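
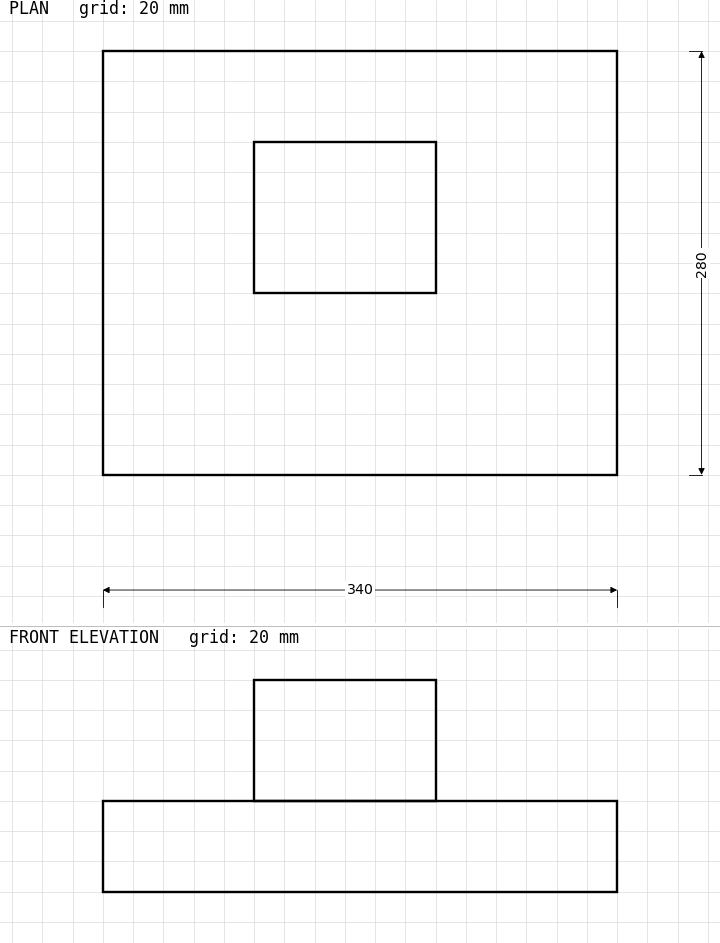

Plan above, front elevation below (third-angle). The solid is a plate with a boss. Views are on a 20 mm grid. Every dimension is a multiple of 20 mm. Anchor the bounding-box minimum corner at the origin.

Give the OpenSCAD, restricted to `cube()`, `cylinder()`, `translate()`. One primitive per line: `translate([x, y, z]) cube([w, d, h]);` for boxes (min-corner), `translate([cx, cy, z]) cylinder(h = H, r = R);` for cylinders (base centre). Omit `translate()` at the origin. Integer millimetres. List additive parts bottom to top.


cube([340, 280, 60]);
translate([100, 120, 60]) cube([120, 100, 80]);


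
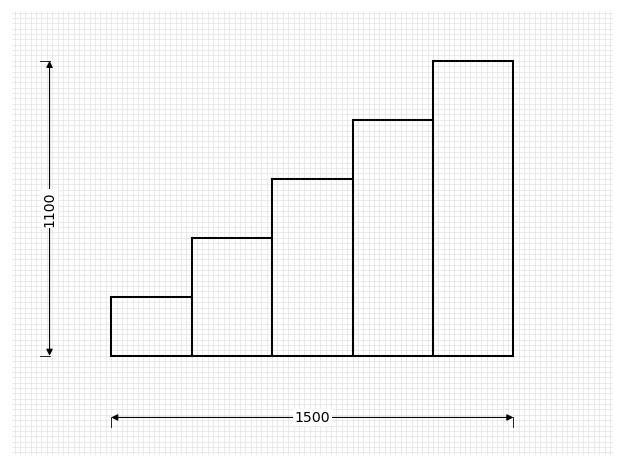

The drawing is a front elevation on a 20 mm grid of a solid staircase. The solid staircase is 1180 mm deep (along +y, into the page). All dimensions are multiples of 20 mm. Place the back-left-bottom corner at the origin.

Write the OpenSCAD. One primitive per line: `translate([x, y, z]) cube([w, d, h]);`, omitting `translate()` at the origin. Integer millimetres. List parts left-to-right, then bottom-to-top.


cube([300, 1180, 220]);
translate([300, 0, 0]) cube([300, 1180, 440]);
translate([600, 0, 0]) cube([300, 1180, 660]);
translate([900, 0, 0]) cube([300, 1180, 880]);
translate([1200, 0, 0]) cube([300, 1180, 1100]);


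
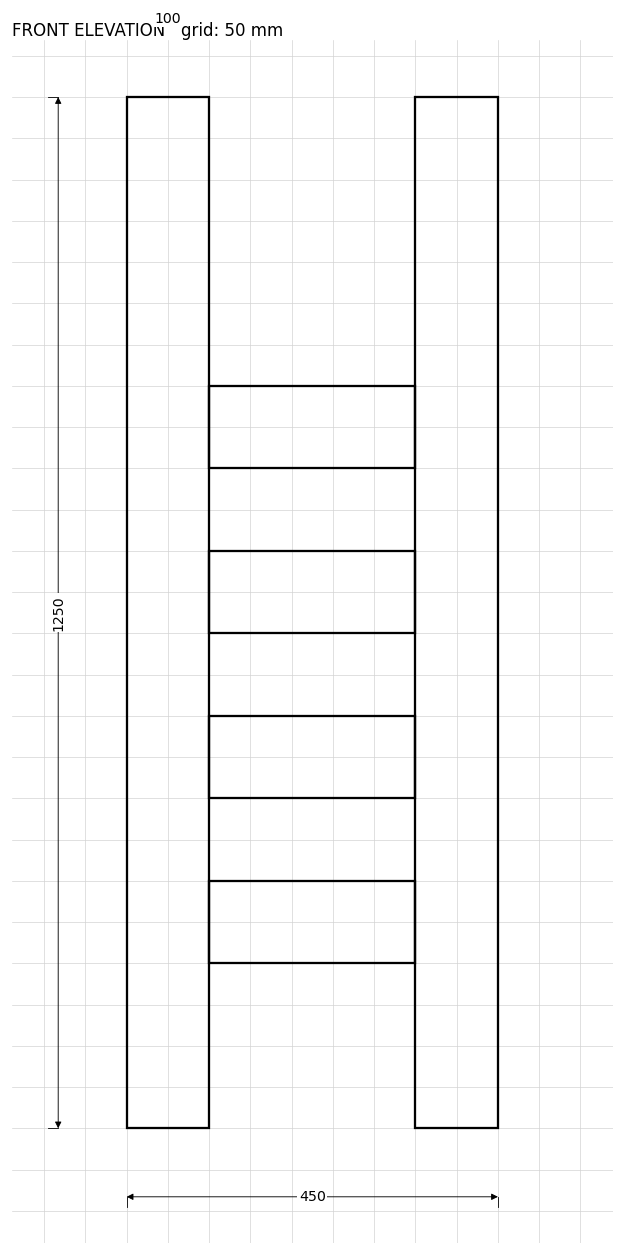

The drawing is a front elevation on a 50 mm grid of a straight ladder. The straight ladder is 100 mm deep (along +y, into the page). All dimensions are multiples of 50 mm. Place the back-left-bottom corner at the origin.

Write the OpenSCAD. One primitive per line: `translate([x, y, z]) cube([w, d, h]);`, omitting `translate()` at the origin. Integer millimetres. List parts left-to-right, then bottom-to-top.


cube([100, 100, 1250]);
translate([100, 0, 200]) cube([250, 100, 100]);
translate([100, 0, 400]) cube([250, 100, 100]);
translate([100, 0, 600]) cube([250, 100, 100]);
translate([100, 0, 800]) cube([250, 100, 100]);
translate([350, 0, 0]) cube([100, 100, 1250]);


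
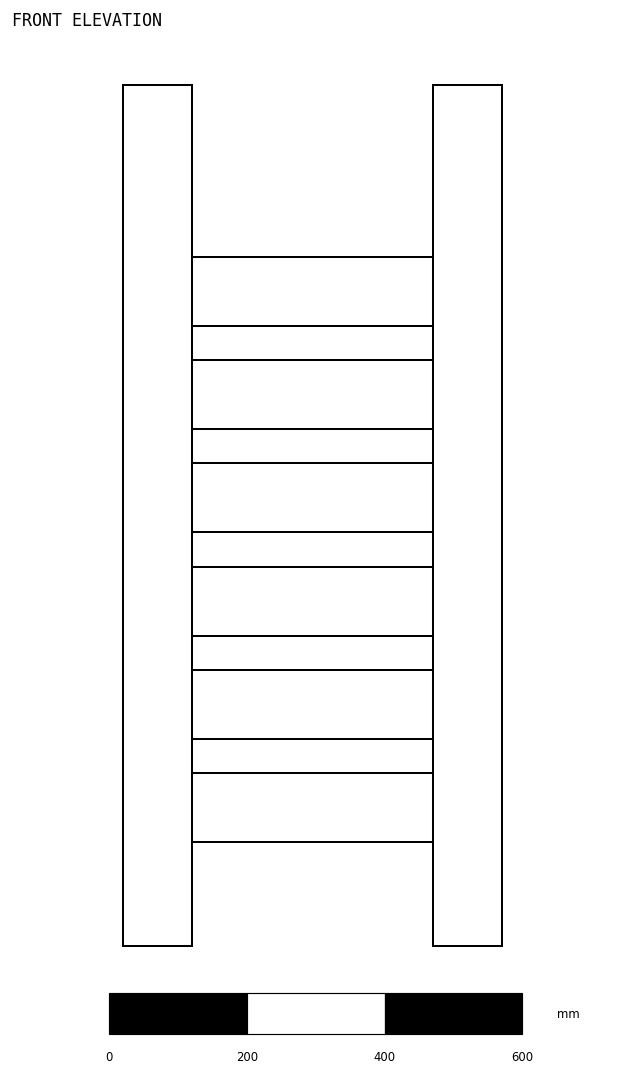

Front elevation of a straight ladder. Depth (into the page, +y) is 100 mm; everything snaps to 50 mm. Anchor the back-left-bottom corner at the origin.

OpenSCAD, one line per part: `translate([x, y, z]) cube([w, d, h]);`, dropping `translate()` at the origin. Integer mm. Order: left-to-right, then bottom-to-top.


cube([100, 100, 1250]);
translate([100, 0, 150]) cube([350, 100, 100]);
translate([100, 0, 300]) cube([350, 100, 100]);
translate([100, 0, 450]) cube([350, 100, 100]);
translate([100, 0, 600]) cube([350, 100, 100]);
translate([100, 0, 750]) cube([350, 100, 100]);
translate([100, 0, 900]) cube([350, 100, 100]);
translate([450, 0, 0]) cube([100, 100, 1250]);


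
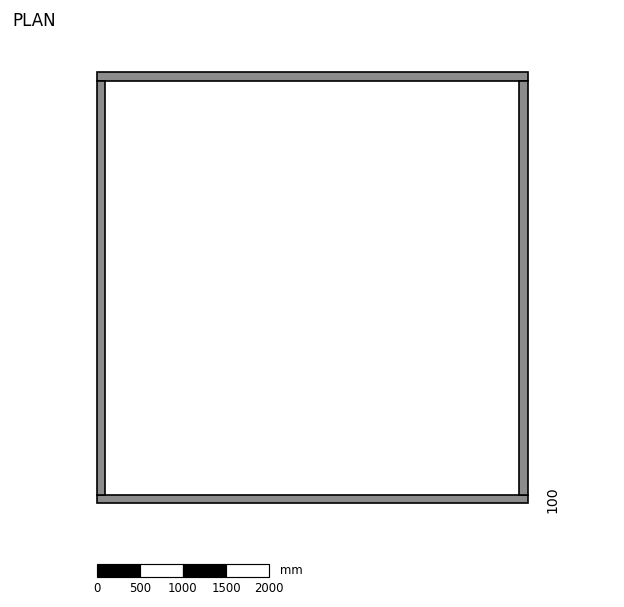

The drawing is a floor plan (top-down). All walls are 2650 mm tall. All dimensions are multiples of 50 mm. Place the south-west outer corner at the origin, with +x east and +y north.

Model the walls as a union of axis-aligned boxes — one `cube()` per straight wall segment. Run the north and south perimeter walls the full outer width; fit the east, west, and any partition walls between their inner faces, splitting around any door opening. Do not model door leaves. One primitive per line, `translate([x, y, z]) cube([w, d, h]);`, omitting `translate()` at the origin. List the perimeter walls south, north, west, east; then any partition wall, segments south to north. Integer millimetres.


cube([5000, 100, 2650]);
translate([0, 4900, 0]) cube([5000, 100, 2650]);
translate([0, 100, 0]) cube([100, 4800, 2650]);
translate([4900, 100, 0]) cube([100, 4800, 2650]);


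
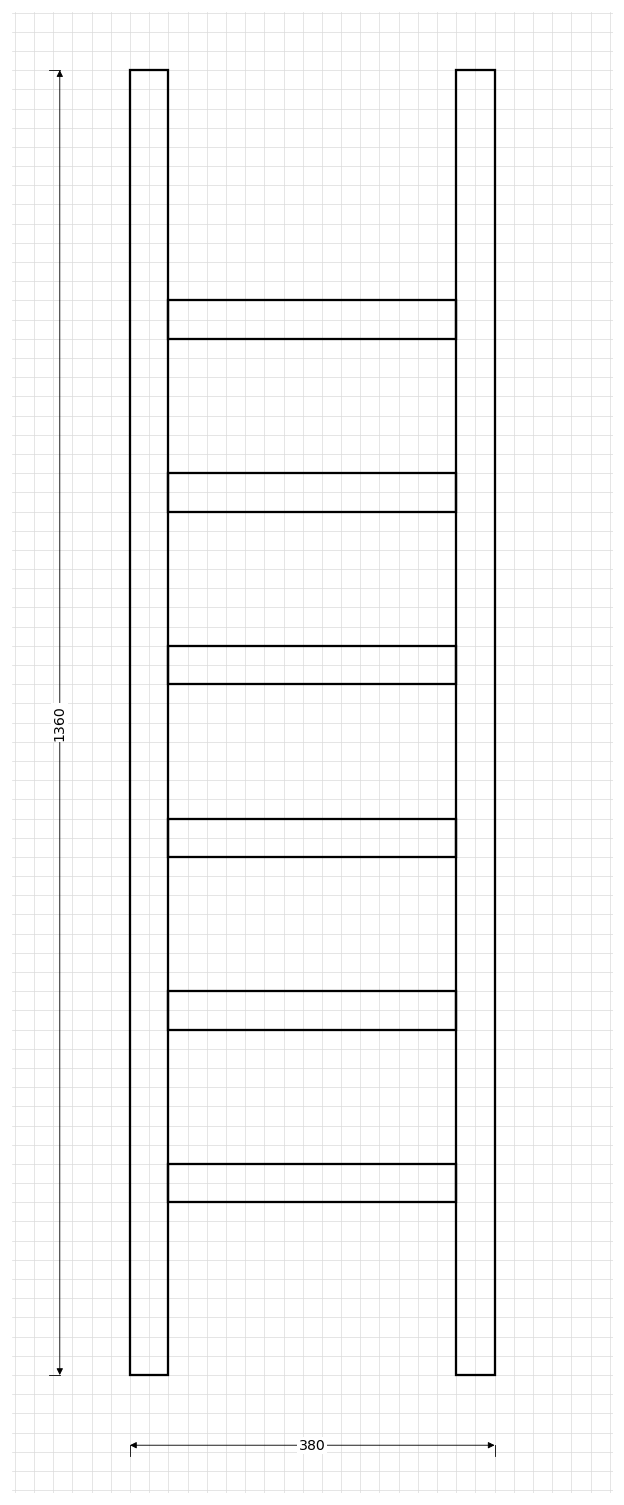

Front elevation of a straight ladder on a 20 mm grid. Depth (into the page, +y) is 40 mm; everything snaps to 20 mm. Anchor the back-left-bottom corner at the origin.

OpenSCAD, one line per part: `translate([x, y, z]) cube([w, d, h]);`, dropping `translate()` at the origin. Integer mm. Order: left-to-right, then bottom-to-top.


cube([40, 40, 1360]);
translate([40, 0, 180]) cube([300, 40, 40]);
translate([40, 0, 360]) cube([300, 40, 40]);
translate([40, 0, 540]) cube([300, 40, 40]);
translate([40, 0, 720]) cube([300, 40, 40]);
translate([40, 0, 900]) cube([300, 40, 40]);
translate([40, 0, 1080]) cube([300, 40, 40]);
translate([340, 0, 0]) cube([40, 40, 1360]);


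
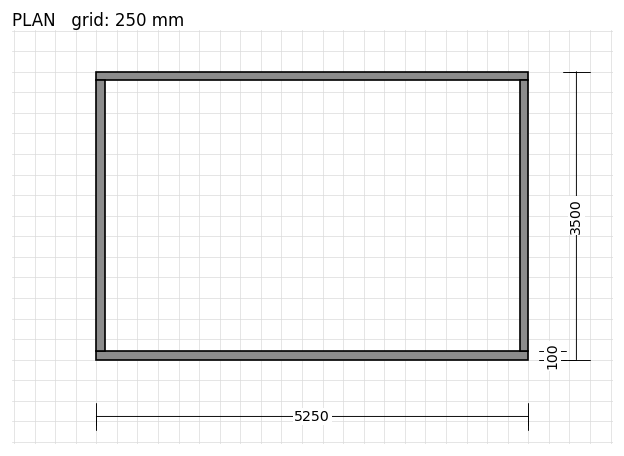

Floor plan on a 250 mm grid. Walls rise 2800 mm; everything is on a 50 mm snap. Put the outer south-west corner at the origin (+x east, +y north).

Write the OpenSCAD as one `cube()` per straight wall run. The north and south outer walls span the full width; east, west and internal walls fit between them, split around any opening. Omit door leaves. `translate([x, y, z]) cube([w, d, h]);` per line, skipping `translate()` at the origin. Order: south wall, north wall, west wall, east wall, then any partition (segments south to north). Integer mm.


cube([5250, 100, 2800]);
translate([0, 3400, 0]) cube([5250, 100, 2800]);
translate([0, 100, 0]) cube([100, 3300, 2800]);
translate([5150, 100, 0]) cube([100, 3300, 2800]);


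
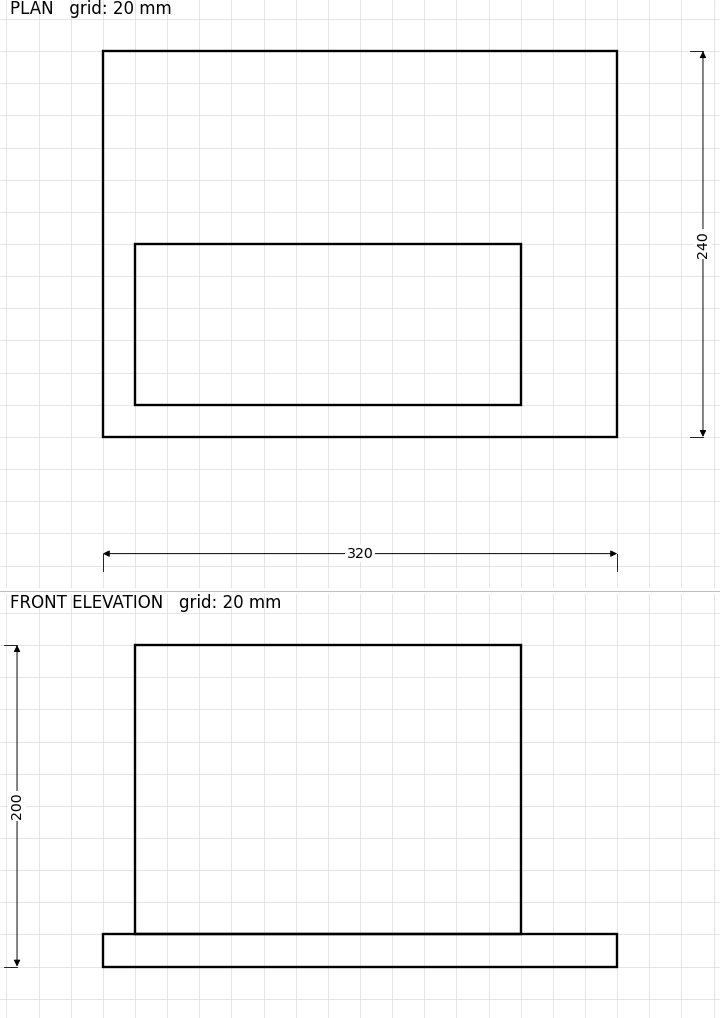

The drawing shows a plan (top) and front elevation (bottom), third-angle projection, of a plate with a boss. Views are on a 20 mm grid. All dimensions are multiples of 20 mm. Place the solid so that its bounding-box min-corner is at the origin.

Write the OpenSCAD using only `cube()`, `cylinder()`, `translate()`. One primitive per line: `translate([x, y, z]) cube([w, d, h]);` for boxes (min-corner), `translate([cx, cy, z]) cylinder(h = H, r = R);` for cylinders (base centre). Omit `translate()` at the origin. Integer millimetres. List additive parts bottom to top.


cube([320, 240, 20]);
translate([20, 20, 20]) cube([240, 100, 180]);


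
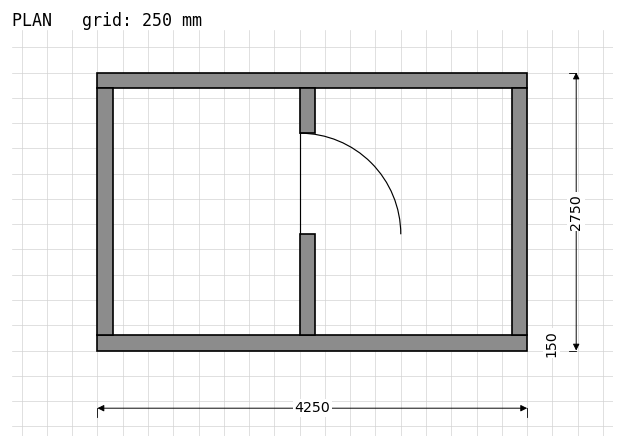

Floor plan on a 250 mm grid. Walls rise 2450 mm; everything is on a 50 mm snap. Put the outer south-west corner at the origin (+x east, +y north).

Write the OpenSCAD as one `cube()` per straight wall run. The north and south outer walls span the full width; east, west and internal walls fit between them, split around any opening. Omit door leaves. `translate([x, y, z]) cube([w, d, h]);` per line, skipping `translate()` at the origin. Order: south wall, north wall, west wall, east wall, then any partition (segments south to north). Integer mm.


cube([4250, 150, 2450]);
translate([0, 2600, 0]) cube([4250, 150, 2450]);
translate([0, 150, 0]) cube([150, 2450, 2450]);
translate([4100, 150, 0]) cube([150, 2450, 2450]);
translate([2000, 150, 0]) cube([150, 1000, 2450]);
translate([2000, 2150, 0]) cube([150, 450, 2450]);


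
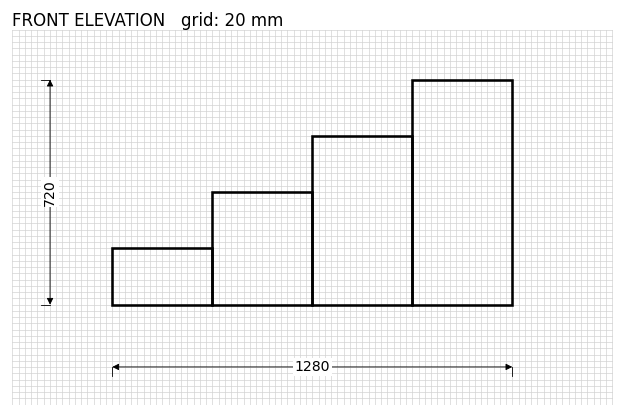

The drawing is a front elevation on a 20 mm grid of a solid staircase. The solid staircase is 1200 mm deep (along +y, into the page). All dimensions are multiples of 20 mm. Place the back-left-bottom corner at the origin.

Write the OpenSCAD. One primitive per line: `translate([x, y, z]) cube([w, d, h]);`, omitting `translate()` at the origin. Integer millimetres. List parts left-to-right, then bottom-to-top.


cube([320, 1200, 180]);
translate([320, 0, 0]) cube([320, 1200, 360]);
translate([640, 0, 0]) cube([320, 1200, 540]);
translate([960, 0, 0]) cube([320, 1200, 720]);


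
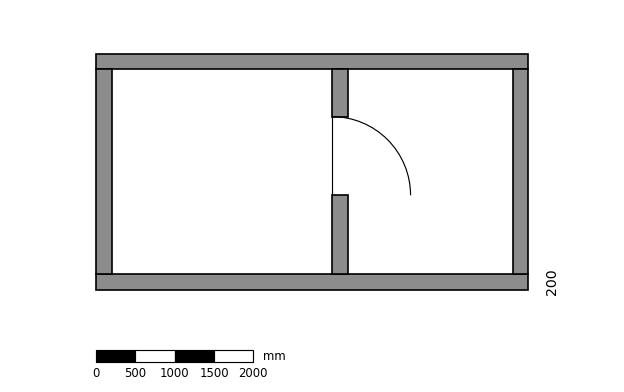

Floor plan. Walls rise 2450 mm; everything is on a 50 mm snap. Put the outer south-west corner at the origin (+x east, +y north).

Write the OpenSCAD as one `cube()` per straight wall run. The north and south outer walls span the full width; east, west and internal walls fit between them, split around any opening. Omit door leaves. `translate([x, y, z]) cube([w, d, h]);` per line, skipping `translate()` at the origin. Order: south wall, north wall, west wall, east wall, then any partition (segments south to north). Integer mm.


cube([5500, 200, 2450]);
translate([0, 2800, 0]) cube([5500, 200, 2450]);
translate([0, 200, 0]) cube([200, 2600, 2450]);
translate([5300, 200, 0]) cube([200, 2600, 2450]);
translate([3000, 200, 0]) cube([200, 1000, 2450]);
translate([3000, 2200, 0]) cube([200, 600, 2450]);


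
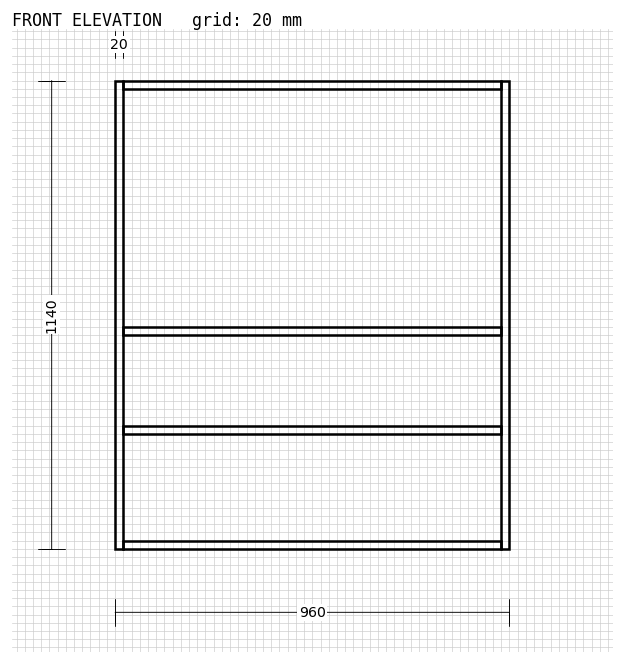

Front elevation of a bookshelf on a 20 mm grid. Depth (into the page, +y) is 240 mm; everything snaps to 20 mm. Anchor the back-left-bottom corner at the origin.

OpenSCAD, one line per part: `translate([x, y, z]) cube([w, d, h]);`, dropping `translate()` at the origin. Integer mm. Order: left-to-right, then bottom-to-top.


cube([20, 240, 1140]);
translate([20, 0, 0]) cube([920, 240, 20]);
translate([20, 0, 280]) cube([920, 240, 20]);
translate([20, 0, 520]) cube([920, 240, 20]);
translate([20, 0, 1120]) cube([920, 240, 20]);
translate([940, 0, 0]) cube([20, 240, 1140]);


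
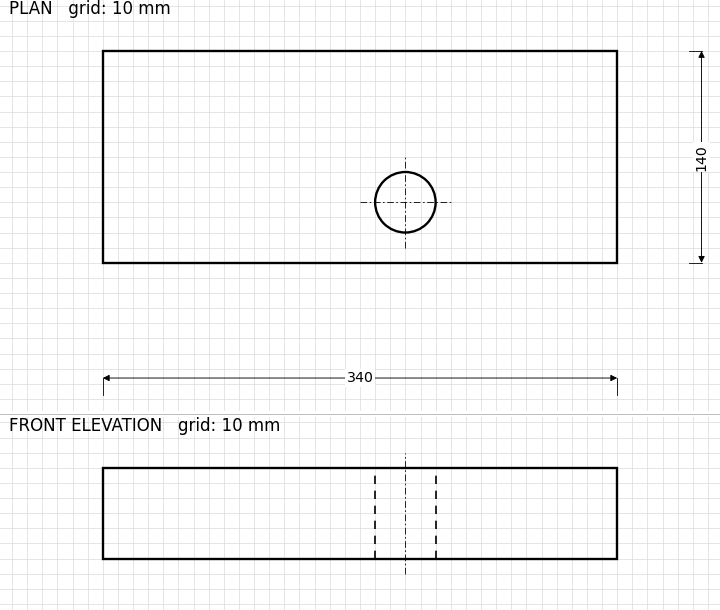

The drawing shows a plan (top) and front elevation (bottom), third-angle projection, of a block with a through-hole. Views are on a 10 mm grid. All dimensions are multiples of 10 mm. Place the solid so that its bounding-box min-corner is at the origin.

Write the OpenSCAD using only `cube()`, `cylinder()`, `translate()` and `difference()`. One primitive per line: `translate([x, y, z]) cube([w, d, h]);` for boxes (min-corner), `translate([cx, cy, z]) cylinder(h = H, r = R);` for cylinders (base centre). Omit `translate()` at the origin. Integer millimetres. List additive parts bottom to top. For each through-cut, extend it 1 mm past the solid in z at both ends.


difference() {
  cube([340, 140, 60]);
  translate([200, 40, -1]) cylinder(h = 62, r = 20);
}


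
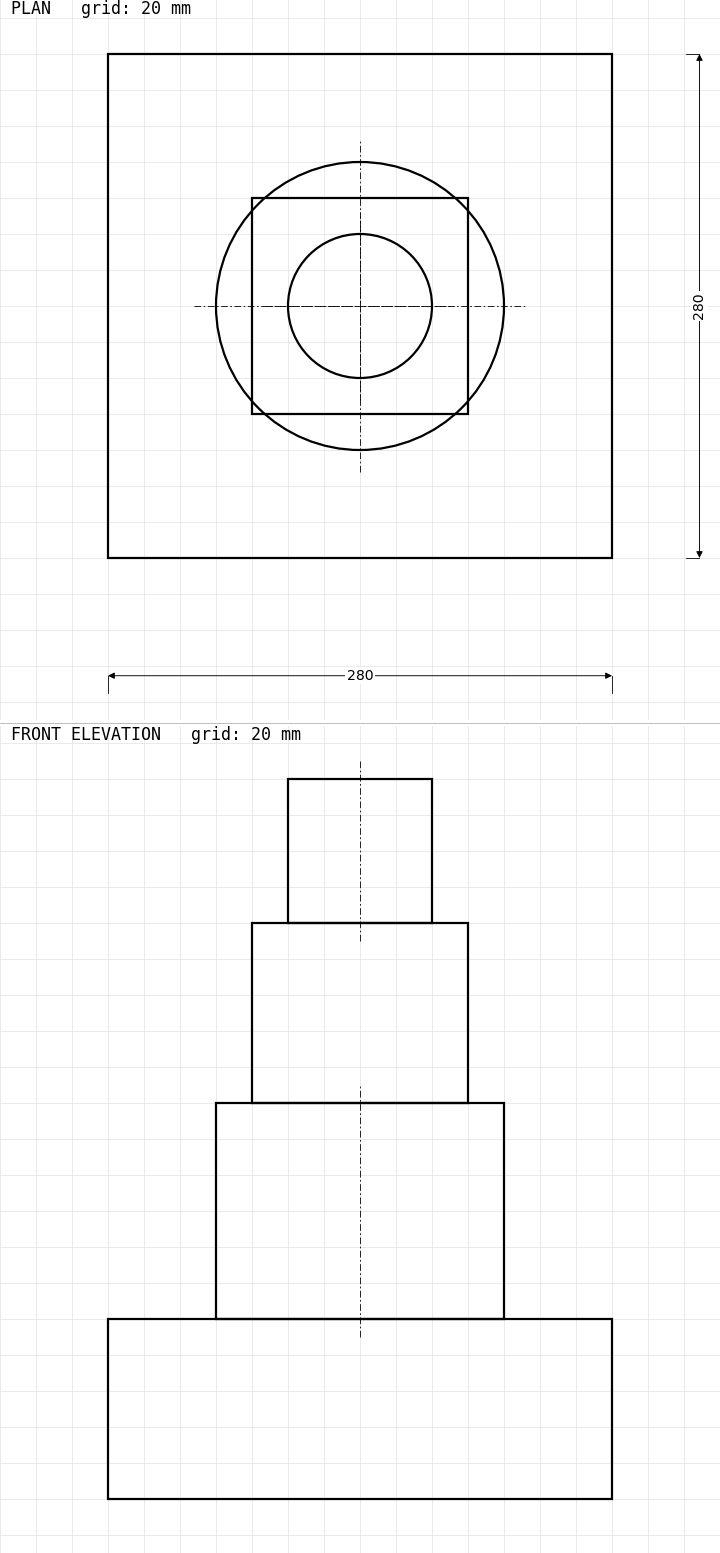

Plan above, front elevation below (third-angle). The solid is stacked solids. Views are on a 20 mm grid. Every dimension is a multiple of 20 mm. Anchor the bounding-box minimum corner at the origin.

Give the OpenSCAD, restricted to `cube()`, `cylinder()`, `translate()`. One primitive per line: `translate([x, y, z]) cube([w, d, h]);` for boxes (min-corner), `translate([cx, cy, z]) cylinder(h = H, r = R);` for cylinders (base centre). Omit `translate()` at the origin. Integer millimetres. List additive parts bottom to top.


cube([280, 280, 100]);
translate([140, 140, 100]) cylinder(h = 120, r = 80);
translate([80, 80, 220]) cube([120, 120, 100]);
translate([140, 140, 320]) cylinder(h = 80, r = 40);


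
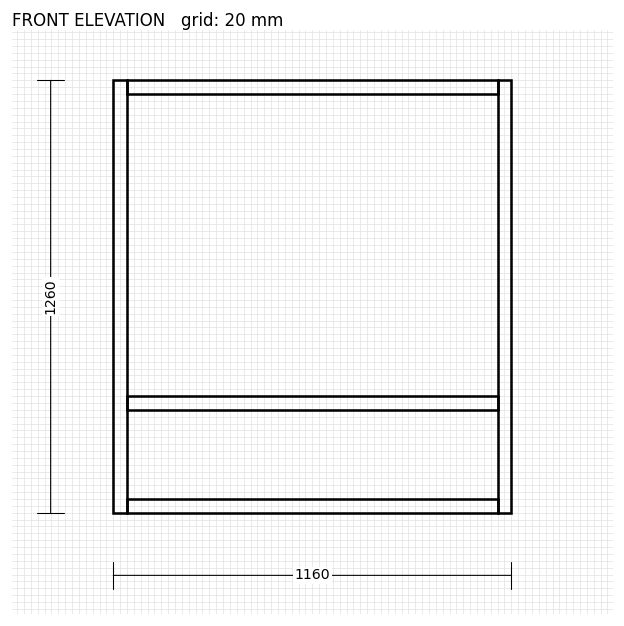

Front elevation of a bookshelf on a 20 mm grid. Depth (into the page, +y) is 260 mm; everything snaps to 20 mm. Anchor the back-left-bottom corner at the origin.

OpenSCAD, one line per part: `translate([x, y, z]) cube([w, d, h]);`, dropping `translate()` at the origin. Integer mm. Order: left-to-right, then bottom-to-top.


cube([40, 260, 1260]);
translate([40, 0, 0]) cube([1080, 260, 40]);
translate([40, 0, 300]) cube([1080, 260, 40]);
translate([40, 0, 1220]) cube([1080, 260, 40]);
translate([1120, 0, 0]) cube([40, 260, 1260]);


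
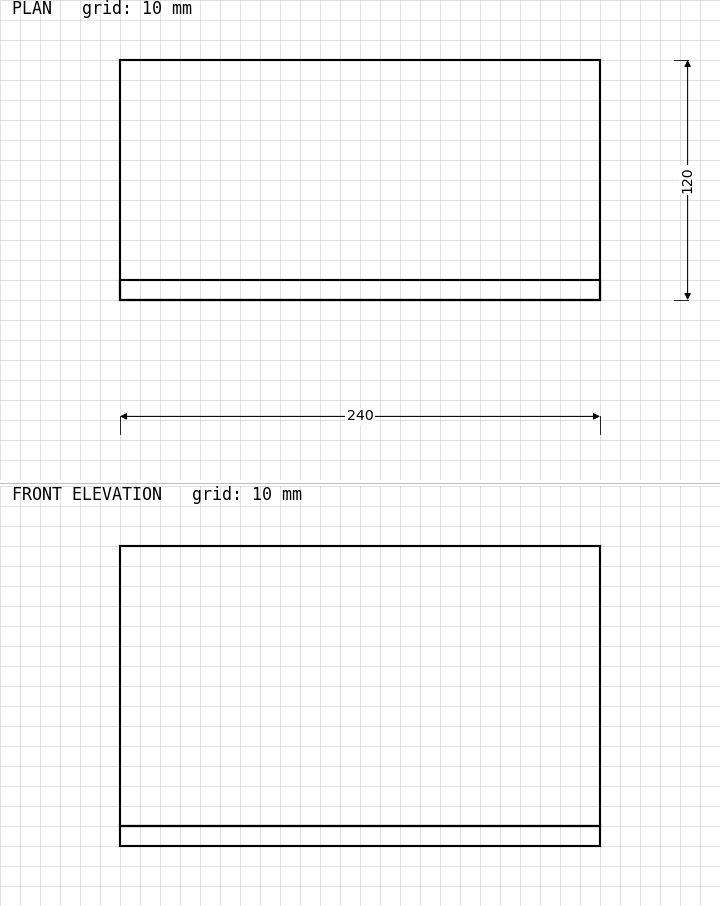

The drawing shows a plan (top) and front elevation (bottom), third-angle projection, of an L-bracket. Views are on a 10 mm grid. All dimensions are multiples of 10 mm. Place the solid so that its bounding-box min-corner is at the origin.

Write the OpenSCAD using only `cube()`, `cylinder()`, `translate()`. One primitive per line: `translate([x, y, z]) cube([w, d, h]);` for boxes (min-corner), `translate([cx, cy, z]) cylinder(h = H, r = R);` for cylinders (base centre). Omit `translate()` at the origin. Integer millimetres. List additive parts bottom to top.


cube([240, 120, 10]);
translate([0, 0, 10]) cube([240, 10, 140]);


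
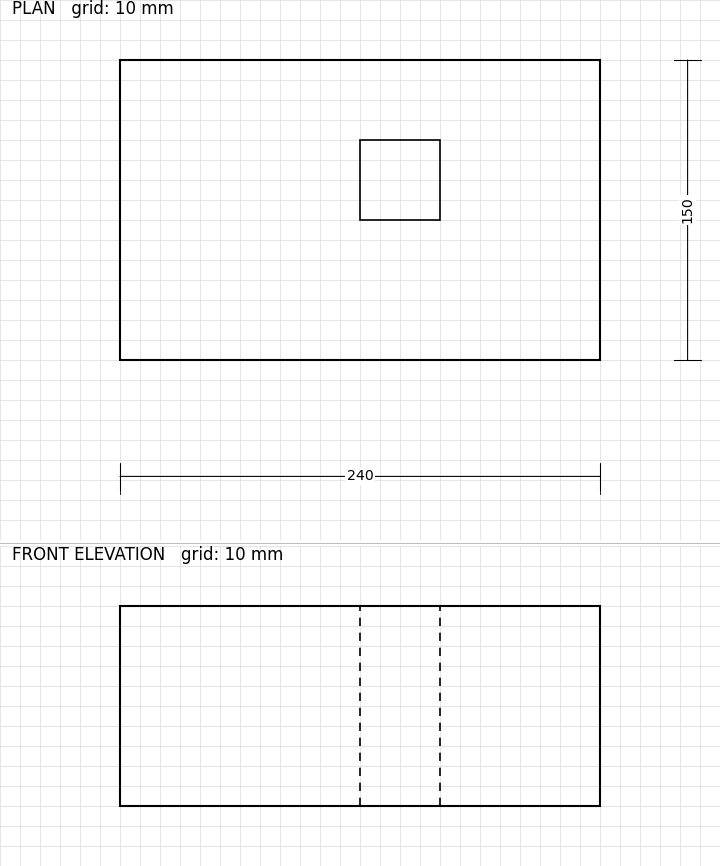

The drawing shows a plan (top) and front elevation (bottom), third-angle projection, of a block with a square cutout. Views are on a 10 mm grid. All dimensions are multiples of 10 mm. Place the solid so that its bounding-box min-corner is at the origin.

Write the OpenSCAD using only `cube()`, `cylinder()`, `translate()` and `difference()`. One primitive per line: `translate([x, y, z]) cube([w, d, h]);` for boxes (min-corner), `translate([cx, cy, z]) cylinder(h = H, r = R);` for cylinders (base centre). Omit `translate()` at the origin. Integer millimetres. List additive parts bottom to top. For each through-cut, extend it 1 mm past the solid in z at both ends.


difference() {
  cube([240, 150, 100]);
  translate([120, 70, -1]) cube([40, 40, 102]);
}


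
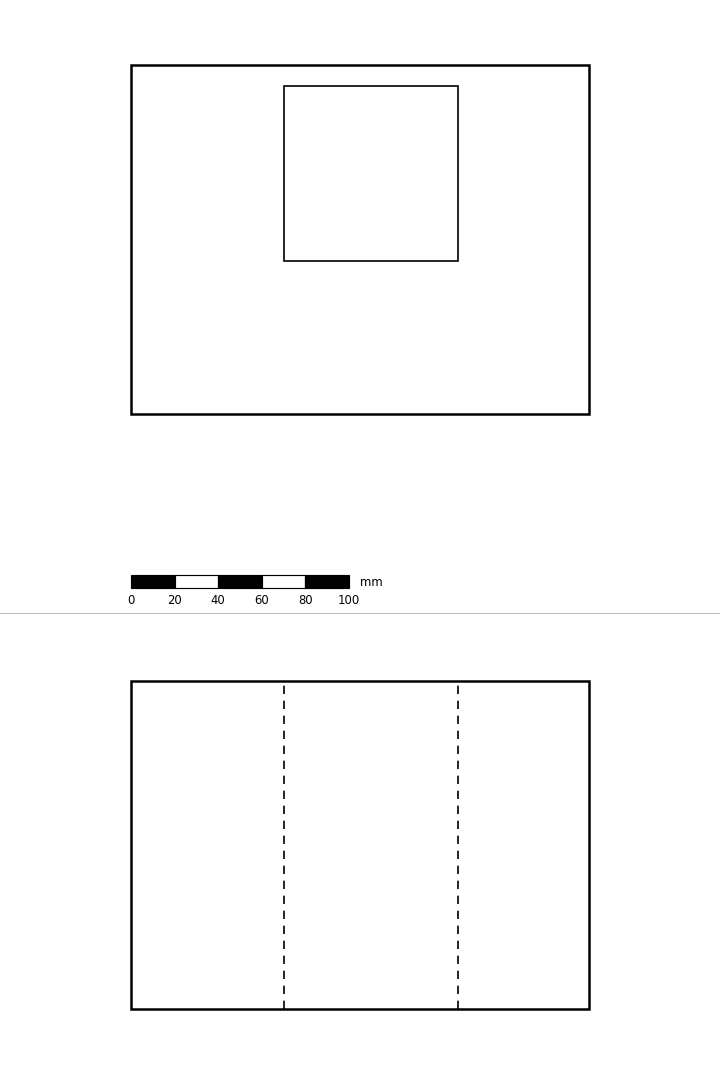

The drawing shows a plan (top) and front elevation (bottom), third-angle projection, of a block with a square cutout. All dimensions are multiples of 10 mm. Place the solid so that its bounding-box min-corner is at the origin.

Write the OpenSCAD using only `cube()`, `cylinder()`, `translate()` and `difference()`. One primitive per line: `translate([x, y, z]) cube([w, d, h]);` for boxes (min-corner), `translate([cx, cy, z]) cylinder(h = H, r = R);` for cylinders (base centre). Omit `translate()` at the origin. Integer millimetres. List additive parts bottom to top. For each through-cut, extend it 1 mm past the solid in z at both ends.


difference() {
  cube([210, 160, 150]);
  translate([70, 70, -1]) cube([80, 80, 152]);
}


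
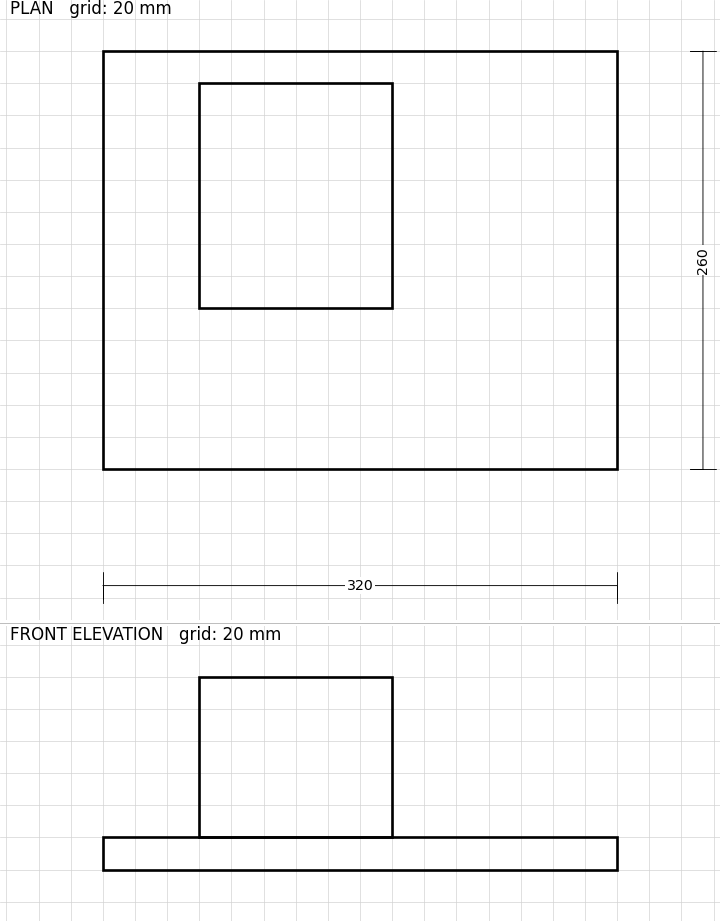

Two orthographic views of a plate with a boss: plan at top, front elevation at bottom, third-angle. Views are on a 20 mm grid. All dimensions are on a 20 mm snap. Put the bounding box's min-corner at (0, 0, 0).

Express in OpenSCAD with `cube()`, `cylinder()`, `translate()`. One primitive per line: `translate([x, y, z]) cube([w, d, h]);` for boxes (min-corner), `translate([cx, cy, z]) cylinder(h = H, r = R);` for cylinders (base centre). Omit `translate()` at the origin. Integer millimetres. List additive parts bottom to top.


cube([320, 260, 20]);
translate([60, 100, 20]) cube([120, 140, 100]);


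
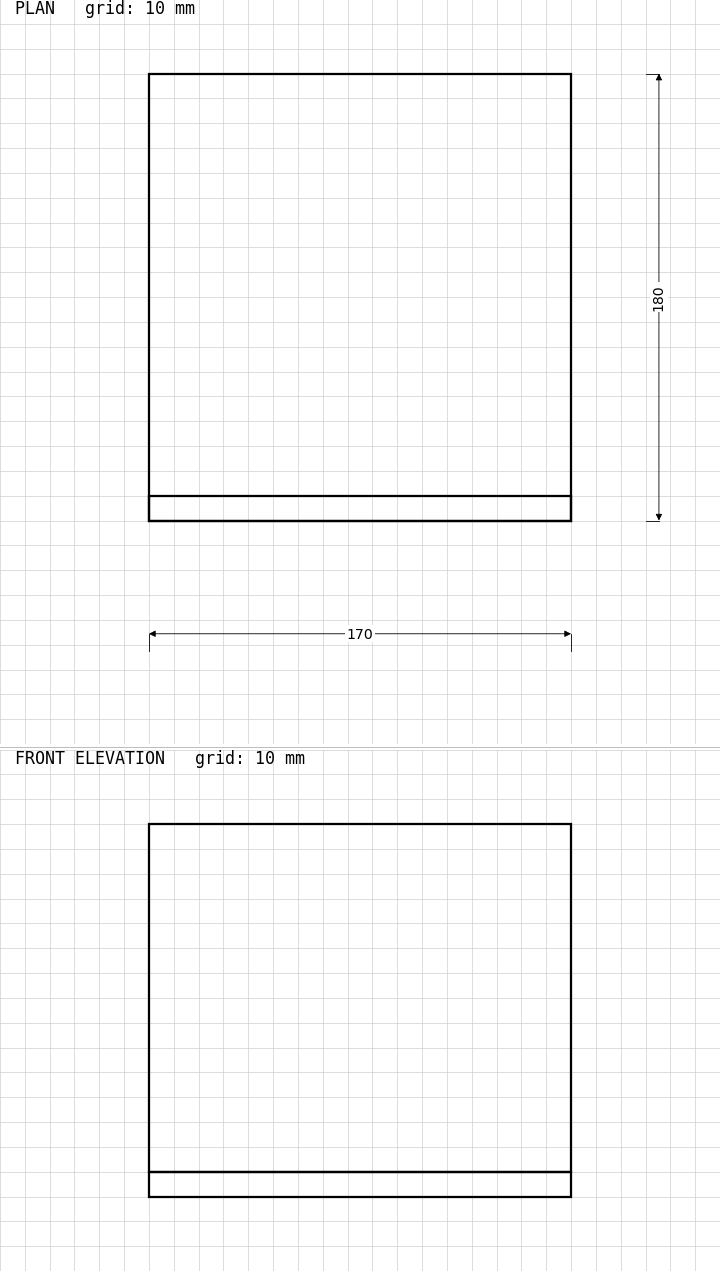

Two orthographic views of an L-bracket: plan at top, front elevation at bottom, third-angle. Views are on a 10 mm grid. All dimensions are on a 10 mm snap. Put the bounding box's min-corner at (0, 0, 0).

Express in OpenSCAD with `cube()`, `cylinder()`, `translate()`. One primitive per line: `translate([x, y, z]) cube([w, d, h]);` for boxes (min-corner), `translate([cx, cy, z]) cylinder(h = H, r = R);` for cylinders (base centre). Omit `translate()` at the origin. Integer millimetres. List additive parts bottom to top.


cube([170, 180, 10]);
translate([0, 0, 10]) cube([170, 10, 140]);


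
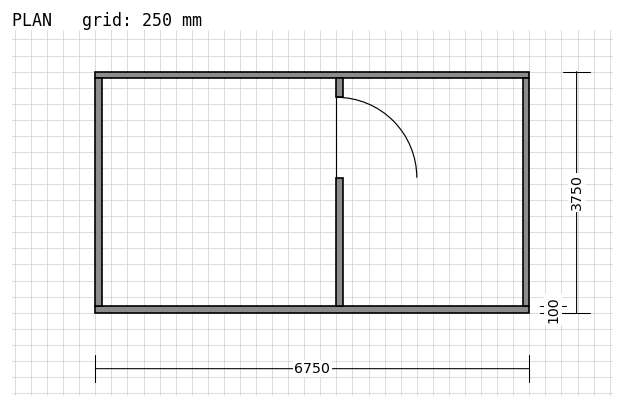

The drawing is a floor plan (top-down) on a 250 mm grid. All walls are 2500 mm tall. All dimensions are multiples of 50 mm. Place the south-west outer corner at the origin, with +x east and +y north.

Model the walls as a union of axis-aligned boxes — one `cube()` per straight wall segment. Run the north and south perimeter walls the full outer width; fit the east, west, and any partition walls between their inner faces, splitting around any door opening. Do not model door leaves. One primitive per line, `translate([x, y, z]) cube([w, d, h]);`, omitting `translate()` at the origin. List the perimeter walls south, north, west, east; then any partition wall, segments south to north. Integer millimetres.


cube([6750, 100, 2500]);
translate([0, 3650, 0]) cube([6750, 100, 2500]);
translate([0, 100, 0]) cube([100, 3550, 2500]);
translate([6650, 100, 0]) cube([100, 3550, 2500]);
translate([3750, 100, 0]) cube([100, 2000, 2500]);
translate([3750, 3350, 0]) cube([100, 300, 2500]);


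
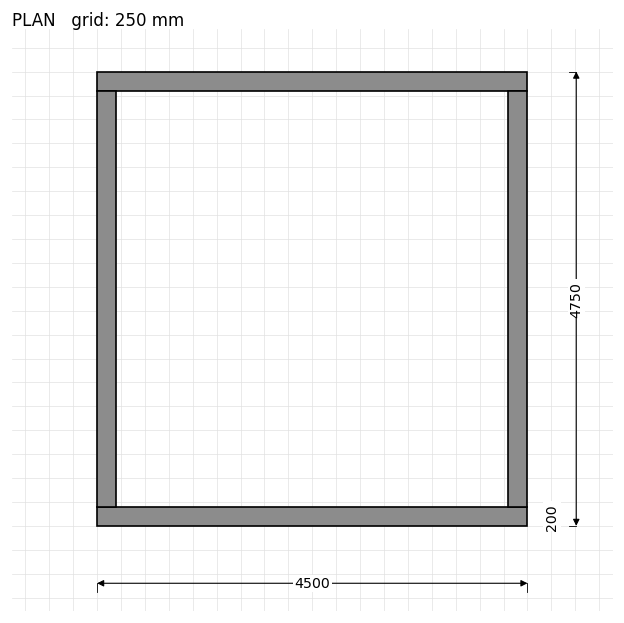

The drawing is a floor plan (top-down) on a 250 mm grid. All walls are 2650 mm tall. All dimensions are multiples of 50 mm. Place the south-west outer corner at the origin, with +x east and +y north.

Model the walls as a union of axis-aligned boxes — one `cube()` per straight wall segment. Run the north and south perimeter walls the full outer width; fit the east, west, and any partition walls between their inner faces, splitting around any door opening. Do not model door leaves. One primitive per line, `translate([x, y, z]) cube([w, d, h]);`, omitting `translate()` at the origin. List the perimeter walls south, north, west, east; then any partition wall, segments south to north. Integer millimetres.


cube([4500, 200, 2650]);
translate([0, 4550, 0]) cube([4500, 200, 2650]);
translate([0, 200, 0]) cube([200, 4350, 2650]);
translate([4300, 200, 0]) cube([200, 4350, 2650]);


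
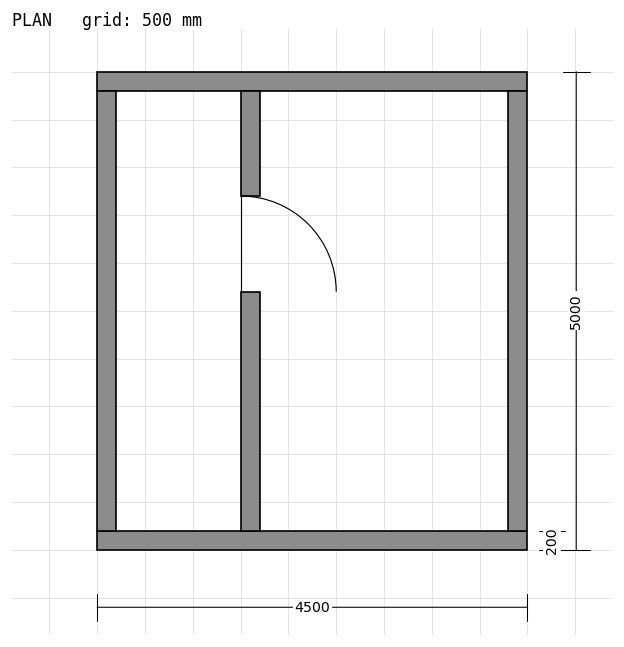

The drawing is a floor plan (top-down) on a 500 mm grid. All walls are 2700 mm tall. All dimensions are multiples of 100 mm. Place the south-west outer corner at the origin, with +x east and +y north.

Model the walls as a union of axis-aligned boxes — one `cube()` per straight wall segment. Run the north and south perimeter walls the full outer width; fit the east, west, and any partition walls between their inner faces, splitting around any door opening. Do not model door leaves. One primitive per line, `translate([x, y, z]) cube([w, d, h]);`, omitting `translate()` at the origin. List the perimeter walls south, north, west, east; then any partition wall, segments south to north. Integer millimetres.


cube([4500, 200, 2700]);
translate([0, 4800, 0]) cube([4500, 200, 2700]);
translate([0, 200, 0]) cube([200, 4600, 2700]);
translate([4300, 200, 0]) cube([200, 4600, 2700]);
translate([1500, 200, 0]) cube([200, 2500, 2700]);
translate([1500, 3700, 0]) cube([200, 1100, 2700]);


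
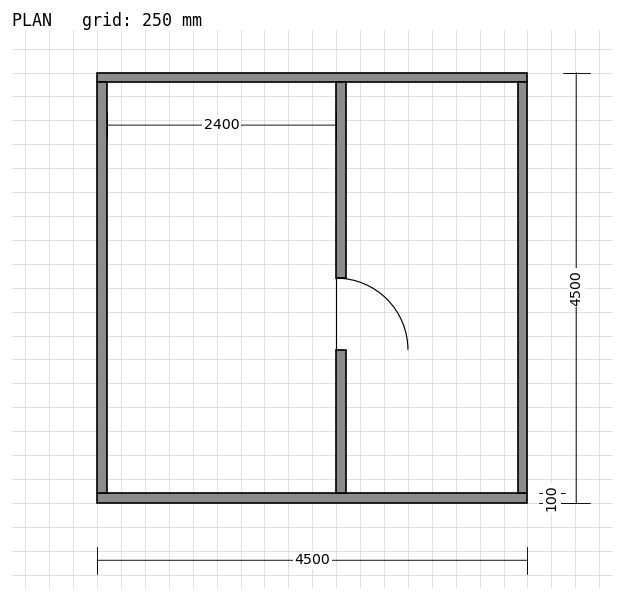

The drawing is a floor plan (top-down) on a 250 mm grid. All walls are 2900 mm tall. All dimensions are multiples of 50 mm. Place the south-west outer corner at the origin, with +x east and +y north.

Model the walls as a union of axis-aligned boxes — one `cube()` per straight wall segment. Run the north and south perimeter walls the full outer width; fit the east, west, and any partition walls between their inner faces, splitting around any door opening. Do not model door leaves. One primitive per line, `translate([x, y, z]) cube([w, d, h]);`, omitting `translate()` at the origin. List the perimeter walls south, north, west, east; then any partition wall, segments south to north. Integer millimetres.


cube([4500, 100, 2900]);
translate([0, 4400, 0]) cube([4500, 100, 2900]);
translate([0, 100, 0]) cube([100, 4300, 2900]);
translate([4400, 100, 0]) cube([100, 4300, 2900]);
translate([2500, 100, 0]) cube([100, 1500, 2900]);
translate([2500, 2350, 0]) cube([100, 2050, 2900]);


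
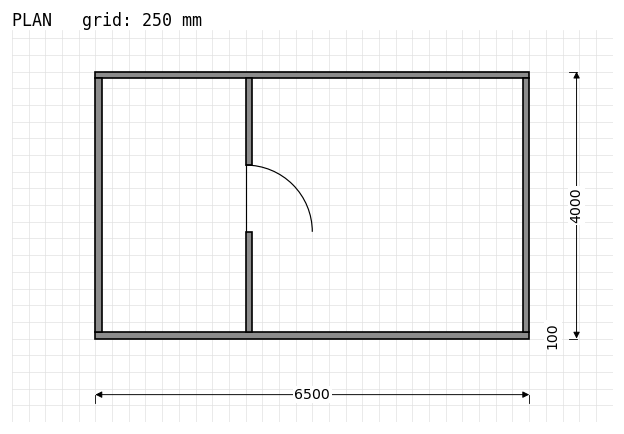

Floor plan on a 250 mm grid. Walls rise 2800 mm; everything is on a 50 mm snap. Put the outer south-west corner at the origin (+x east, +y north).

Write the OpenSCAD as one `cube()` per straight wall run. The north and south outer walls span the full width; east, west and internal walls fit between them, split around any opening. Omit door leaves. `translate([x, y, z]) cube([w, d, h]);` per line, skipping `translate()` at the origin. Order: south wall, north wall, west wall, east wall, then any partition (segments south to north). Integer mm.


cube([6500, 100, 2800]);
translate([0, 3900, 0]) cube([6500, 100, 2800]);
translate([0, 100, 0]) cube([100, 3800, 2800]);
translate([6400, 100, 0]) cube([100, 3800, 2800]);
translate([2250, 100, 0]) cube([100, 1500, 2800]);
translate([2250, 2600, 0]) cube([100, 1300, 2800]);


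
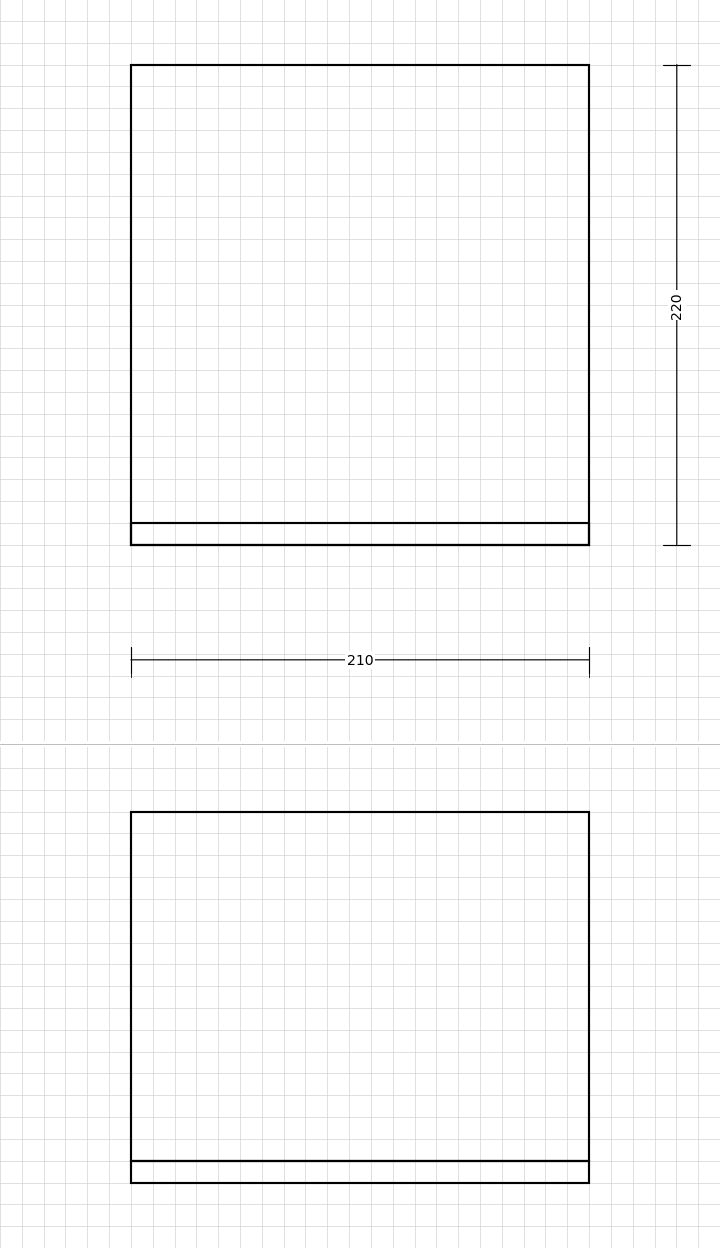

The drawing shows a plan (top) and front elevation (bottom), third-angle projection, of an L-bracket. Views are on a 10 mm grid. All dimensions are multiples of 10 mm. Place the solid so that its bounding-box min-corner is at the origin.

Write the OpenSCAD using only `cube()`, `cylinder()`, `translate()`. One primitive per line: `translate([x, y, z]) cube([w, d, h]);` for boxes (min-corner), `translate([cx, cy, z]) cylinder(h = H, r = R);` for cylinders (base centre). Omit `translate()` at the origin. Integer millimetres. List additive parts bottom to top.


cube([210, 220, 10]);
translate([0, 0, 10]) cube([210, 10, 160]);


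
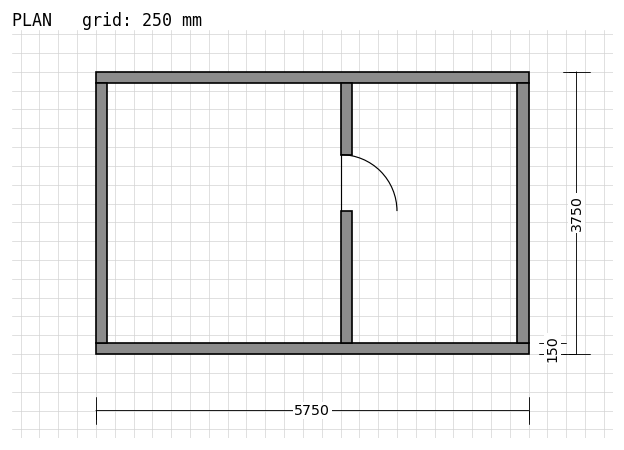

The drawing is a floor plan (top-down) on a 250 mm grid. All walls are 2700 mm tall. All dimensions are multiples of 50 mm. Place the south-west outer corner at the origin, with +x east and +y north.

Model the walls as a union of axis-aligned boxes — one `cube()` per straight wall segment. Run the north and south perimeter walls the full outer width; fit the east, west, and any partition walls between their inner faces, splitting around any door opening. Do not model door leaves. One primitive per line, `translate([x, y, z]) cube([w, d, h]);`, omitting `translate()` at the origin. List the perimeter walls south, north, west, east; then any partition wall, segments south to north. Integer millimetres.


cube([5750, 150, 2700]);
translate([0, 3600, 0]) cube([5750, 150, 2700]);
translate([0, 150, 0]) cube([150, 3450, 2700]);
translate([5600, 150, 0]) cube([150, 3450, 2700]);
translate([3250, 150, 0]) cube([150, 1750, 2700]);
translate([3250, 2650, 0]) cube([150, 950, 2700]);


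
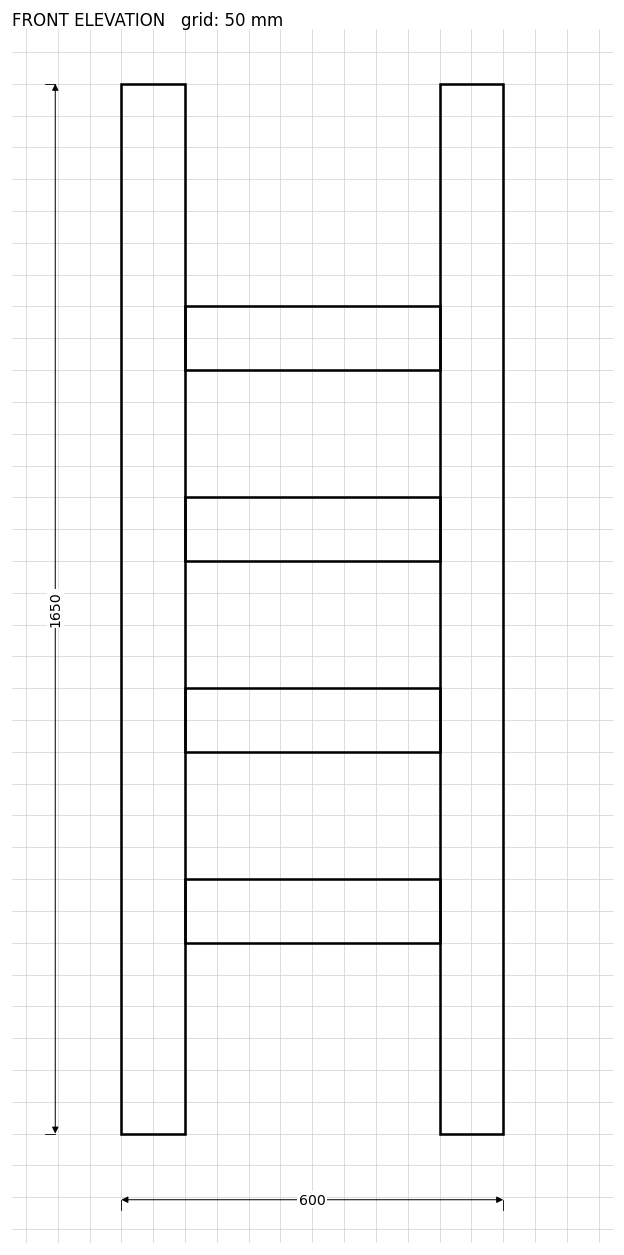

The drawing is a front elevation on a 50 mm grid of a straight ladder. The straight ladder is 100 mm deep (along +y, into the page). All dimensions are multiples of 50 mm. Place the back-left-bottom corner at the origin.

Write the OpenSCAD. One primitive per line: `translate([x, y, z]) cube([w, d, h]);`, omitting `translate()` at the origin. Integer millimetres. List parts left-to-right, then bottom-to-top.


cube([100, 100, 1650]);
translate([100, 0, 300]) cube([400, 100, 100]);
translate([100, 0, 600]) cube([400, 100, 100]);
translate([100, 0, 900]) cube([400, 100, 100]);
translate([100, 0, 1200]) cube([400, 100, 100]);
translate([500, 0, 0]) cube([100, 100, 1650]);


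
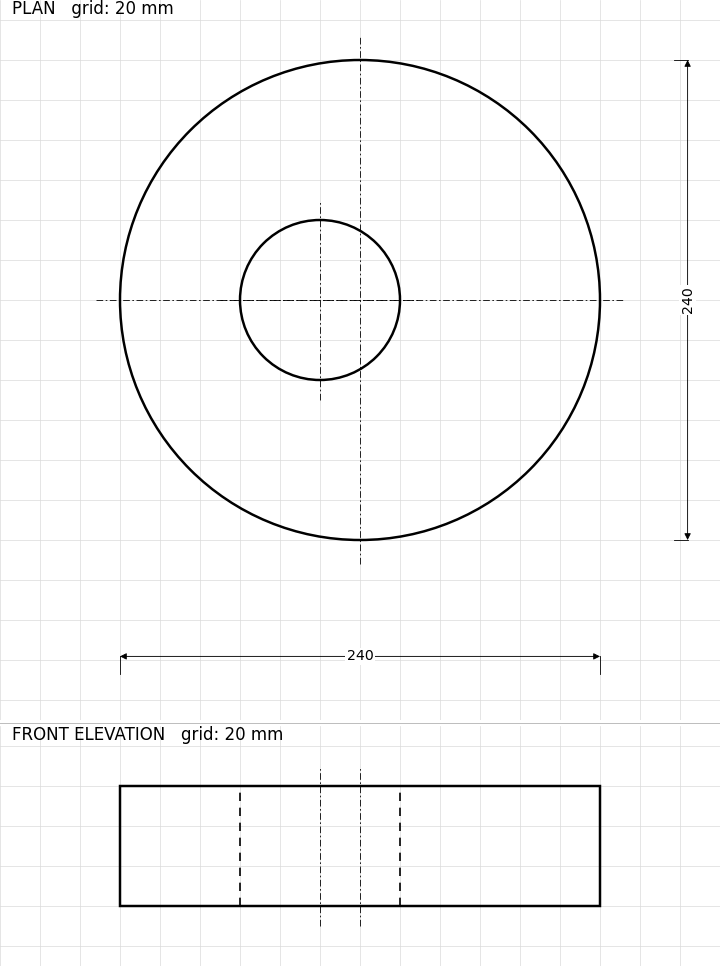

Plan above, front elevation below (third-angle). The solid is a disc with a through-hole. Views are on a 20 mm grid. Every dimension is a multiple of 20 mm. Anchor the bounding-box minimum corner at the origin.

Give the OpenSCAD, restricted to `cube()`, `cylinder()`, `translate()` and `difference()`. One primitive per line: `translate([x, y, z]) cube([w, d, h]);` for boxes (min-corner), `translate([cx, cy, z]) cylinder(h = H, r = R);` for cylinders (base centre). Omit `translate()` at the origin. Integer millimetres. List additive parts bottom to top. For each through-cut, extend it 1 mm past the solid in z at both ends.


difference() {
  translate([120, 120, 0]) cylinder(h = 60, r = 120);
  translate([100, 120, -1]) cylinder(h = 62, r = 40);
}


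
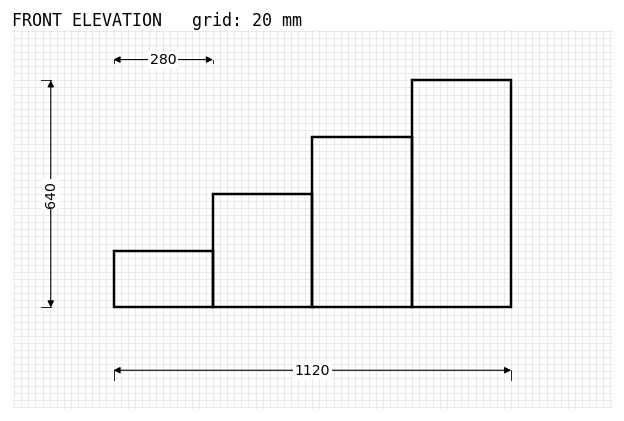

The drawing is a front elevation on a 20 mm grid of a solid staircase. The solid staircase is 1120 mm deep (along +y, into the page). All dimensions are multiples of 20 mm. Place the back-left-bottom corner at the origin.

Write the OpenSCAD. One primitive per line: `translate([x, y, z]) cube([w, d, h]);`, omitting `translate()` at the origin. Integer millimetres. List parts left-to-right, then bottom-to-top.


cube([280, 1120, 160]);
translate([280, 0, 0]) cube([280, 1120, 320]);
translate([560, 0, 0]) cube([280, 1120, 480]);
translate([840, 0, 0]) cube([280, 1120, 640]);


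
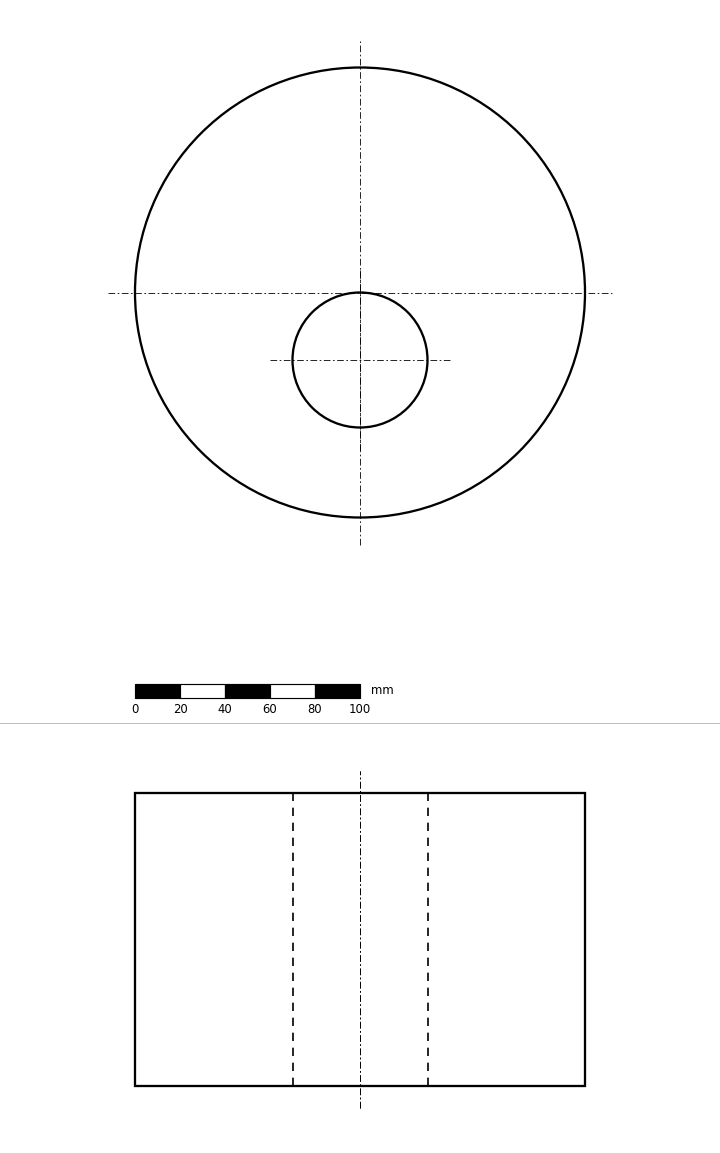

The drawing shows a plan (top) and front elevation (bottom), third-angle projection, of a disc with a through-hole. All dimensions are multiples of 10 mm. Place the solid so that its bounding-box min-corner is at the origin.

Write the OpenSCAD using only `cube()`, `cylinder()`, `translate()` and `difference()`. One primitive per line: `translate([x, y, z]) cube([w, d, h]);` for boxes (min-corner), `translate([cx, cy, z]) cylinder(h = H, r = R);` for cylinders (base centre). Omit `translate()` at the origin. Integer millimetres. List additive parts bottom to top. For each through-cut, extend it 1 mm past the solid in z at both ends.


difference() {
  translate([100, 100, 0]) cylinder(h = 130, r = 100);
  translate([100, 70, -1]) cylinder(h = 132, r = 30);
}


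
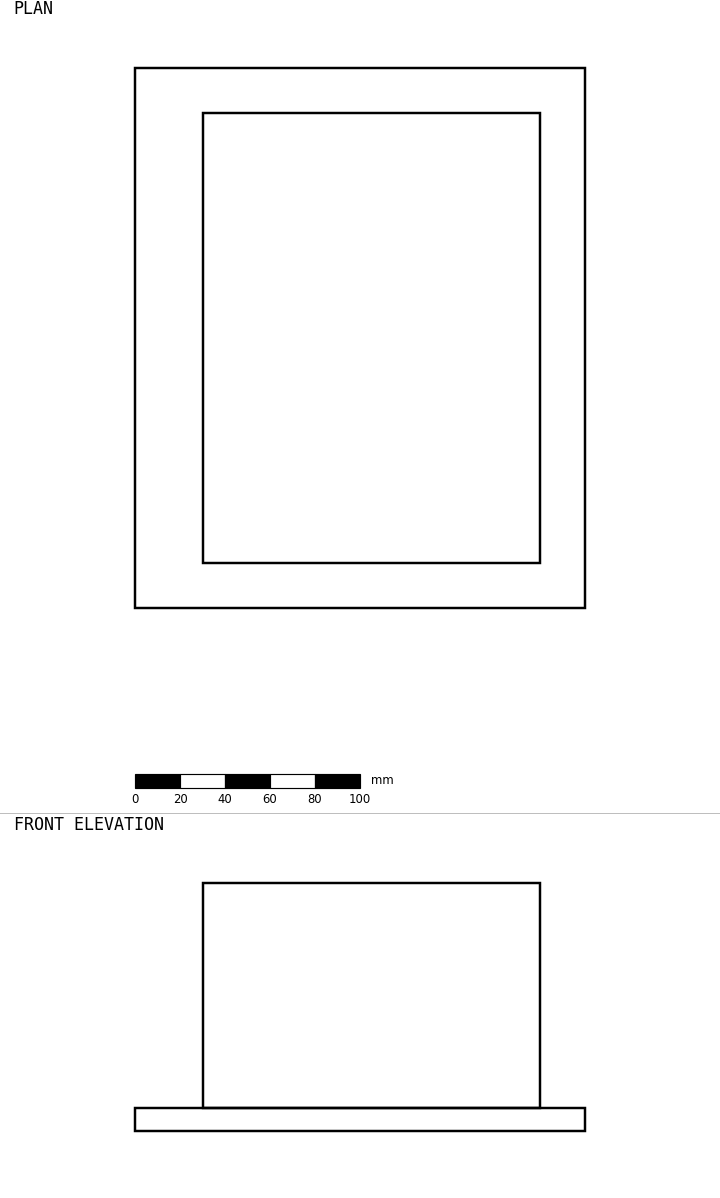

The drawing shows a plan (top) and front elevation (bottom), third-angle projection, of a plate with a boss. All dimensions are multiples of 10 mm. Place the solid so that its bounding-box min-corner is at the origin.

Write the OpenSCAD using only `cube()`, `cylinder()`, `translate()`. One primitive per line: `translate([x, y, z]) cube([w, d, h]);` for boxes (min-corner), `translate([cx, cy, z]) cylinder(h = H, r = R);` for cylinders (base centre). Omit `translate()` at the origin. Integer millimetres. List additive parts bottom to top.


cube([200, 240, 10]);
translate([30, 20, 10]) cube([150, 200, 100]);


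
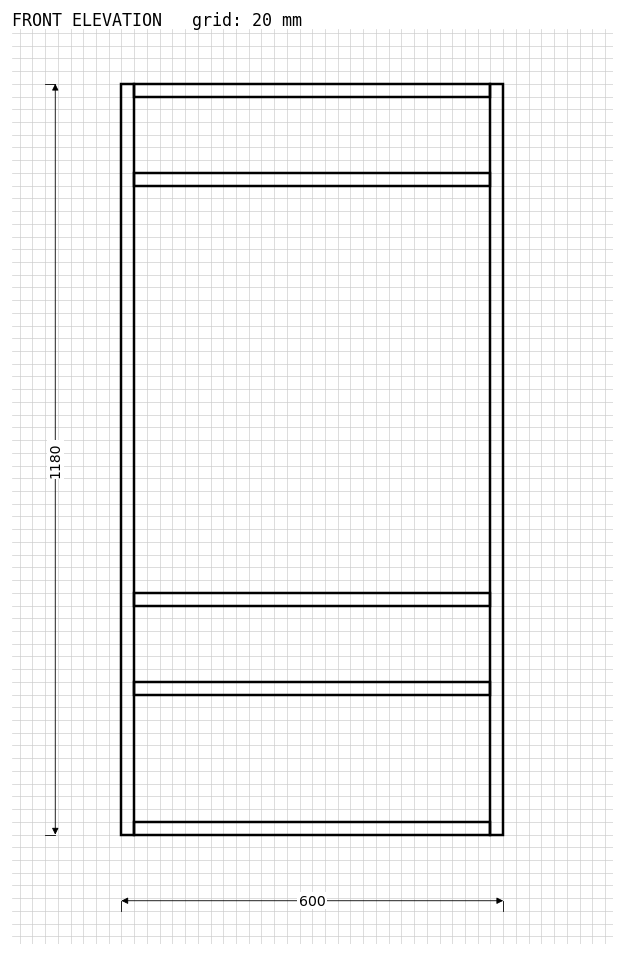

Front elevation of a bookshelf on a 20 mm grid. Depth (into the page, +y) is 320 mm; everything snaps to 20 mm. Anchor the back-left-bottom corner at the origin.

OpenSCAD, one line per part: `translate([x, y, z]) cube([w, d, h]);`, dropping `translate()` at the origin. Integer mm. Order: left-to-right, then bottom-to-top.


cube([20, 320, 1180]);
translate([20, 0, 0]) cube([560, 320, 20]);
translate([20, 0, 220]) cube([560, 320, 20]);
translate([20, 0, 360]) cube([560, 320, 20]);
translate([20, 0, 1020]) cube([560, 320, 20]);
translate([20, 0, 1160]) cube([560, 320, 20]);
translate([580, 0, 0]) cube([20, 320, 1180]);


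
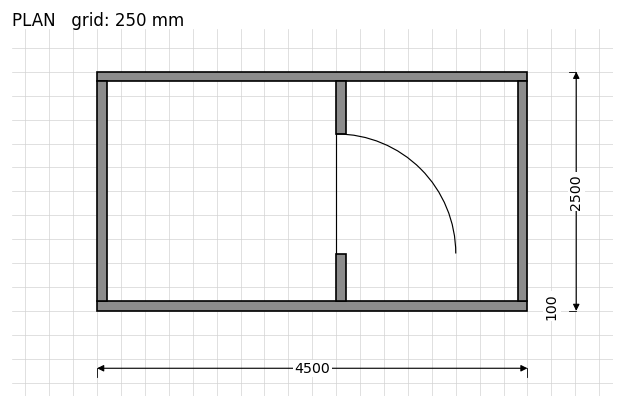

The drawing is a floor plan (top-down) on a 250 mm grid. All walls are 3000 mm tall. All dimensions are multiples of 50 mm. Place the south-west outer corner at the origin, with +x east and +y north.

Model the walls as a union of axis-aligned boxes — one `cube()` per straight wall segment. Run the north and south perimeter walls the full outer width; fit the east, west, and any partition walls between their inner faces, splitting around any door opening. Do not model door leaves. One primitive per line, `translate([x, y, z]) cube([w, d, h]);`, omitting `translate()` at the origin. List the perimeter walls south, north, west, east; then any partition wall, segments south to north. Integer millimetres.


cube([4500, 100, 3000]);
translate([0, 2400, 0]) cube([4500, 100, 3000]);
translate([0, 100, 0]) cube([100, 2300, 3000]);
translate([4400, 100, 0]) cube([100, 2300, 3000]);
translate([2500, 100, 0]) cube([100, 500, 3000]);
translate([2500, 1850, 0]) cube([100, 550, 3000]);


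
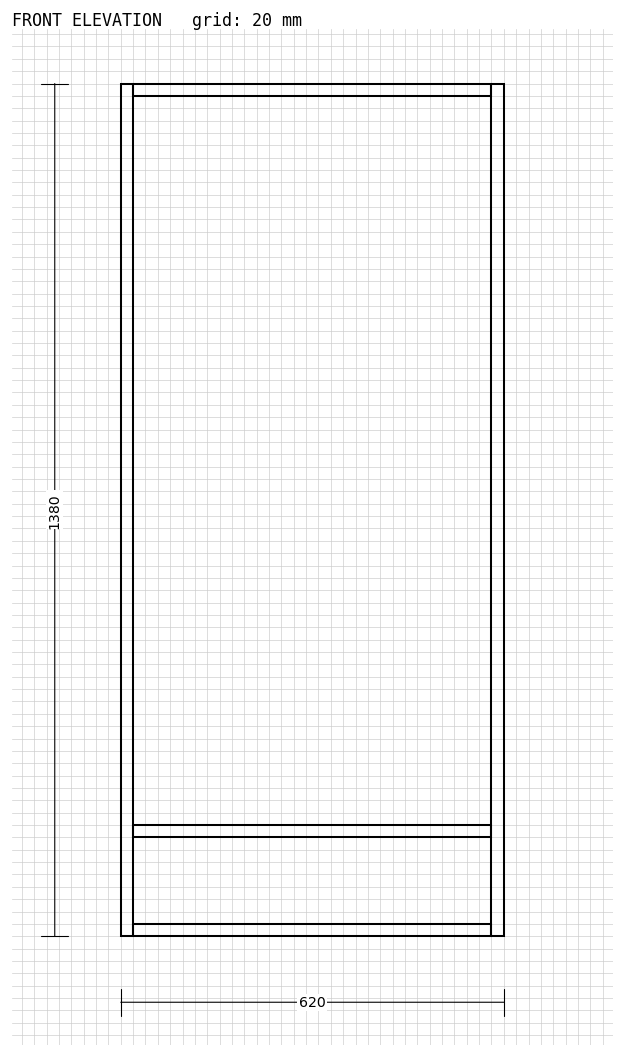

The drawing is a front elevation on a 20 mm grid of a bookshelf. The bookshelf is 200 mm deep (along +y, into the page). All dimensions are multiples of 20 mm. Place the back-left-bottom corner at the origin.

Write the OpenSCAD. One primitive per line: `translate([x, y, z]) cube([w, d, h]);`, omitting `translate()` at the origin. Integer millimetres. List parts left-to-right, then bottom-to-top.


cube([20, 200, 1380]);
translate([20, 0, 0]) cube([580, 200, 20]);
translate([20, 0, 160]) cube([580, 200, 20]);
translate([20, 0, 1360]) cube([580, 200, 20]);
translate([600, 0, 0]) cube([20, 200, 1380]);


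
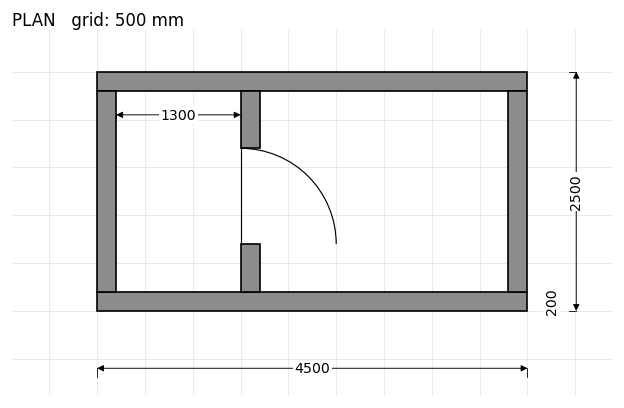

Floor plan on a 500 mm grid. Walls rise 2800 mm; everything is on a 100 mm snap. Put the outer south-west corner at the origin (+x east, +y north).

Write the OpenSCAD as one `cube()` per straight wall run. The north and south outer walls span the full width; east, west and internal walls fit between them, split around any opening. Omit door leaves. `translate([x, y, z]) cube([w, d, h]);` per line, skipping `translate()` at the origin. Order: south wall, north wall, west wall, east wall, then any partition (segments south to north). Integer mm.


cube([4500, 200, 2800]);
translate([0, 2300, 0]) cube([4500, 200, 2800]);
translate([0, 200, 0]) cube([200, 2100, 2800]);
translate([4300, 200, 0]) cube([200, 2100, 2800]);
translate([1500, 200, 0]) cube([200, 500, 2800]);
translate([1500, 1700, 0]) cube([200, 600, 2800]);


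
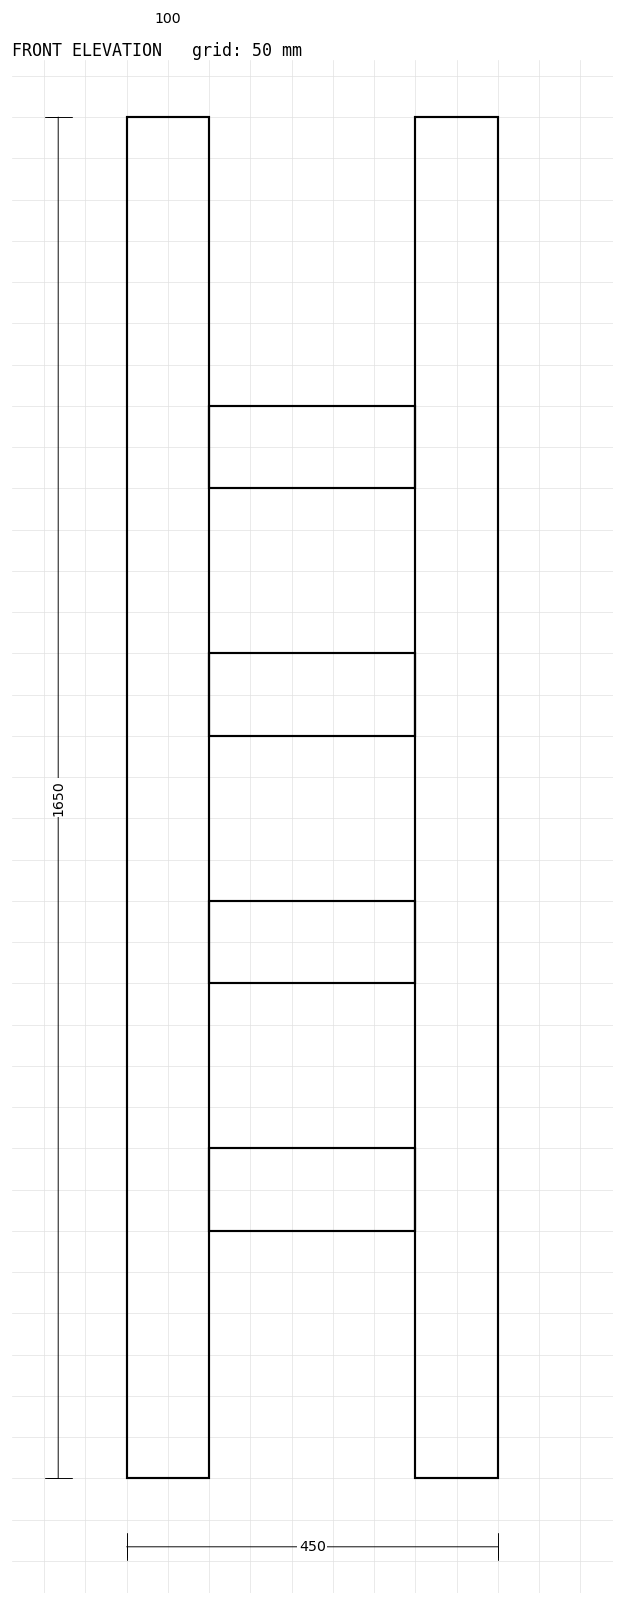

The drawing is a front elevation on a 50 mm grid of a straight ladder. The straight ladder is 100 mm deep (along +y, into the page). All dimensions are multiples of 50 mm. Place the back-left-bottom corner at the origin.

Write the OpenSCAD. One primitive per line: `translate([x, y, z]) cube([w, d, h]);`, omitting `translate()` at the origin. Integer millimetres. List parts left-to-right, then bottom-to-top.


cube([100, 100, 1650]);
translate([100, 0, 300]) cube([250, 100, 100]);
translate([100, 0, 600]) cube([250, 100, 100]);
translate([100, 0, 900]) cube([250, 100, 100]);
translate([100, 0, 1200]) cube([250, 100, 100]);
translate([350, 0, 0]) cube([100, 100, 1650]);


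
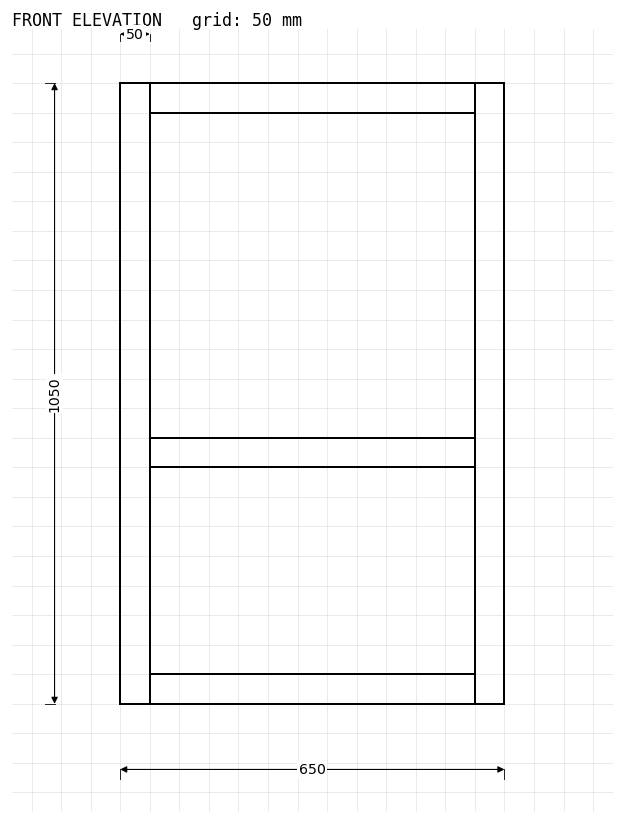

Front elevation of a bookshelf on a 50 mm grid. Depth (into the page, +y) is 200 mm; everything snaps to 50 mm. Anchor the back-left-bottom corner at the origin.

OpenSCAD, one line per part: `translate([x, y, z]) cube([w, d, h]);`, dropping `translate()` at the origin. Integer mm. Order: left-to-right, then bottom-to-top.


cube([50, 200, 1050]);
translate([50, 0, 0]) cube([550, 200, 50]);
translate([50, 0, 400]) cube([550, 200, 50]);
translate([50, 0, 1000]) cube([550, 200, 50]);
translate([600, 0, 0]) cube([50, 200, 1050]);
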